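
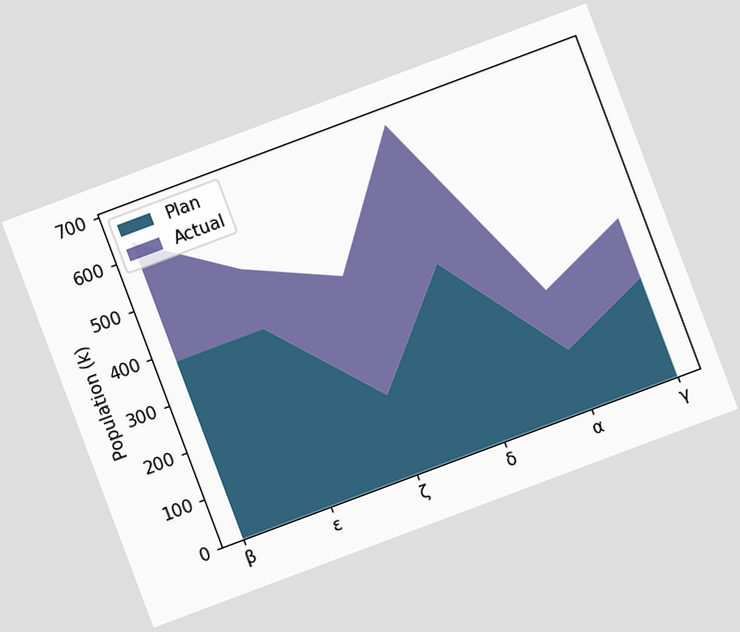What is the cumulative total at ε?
504k

The chart is tilted about 21° counter-clockwise. The stacked total at ε reaches 504k.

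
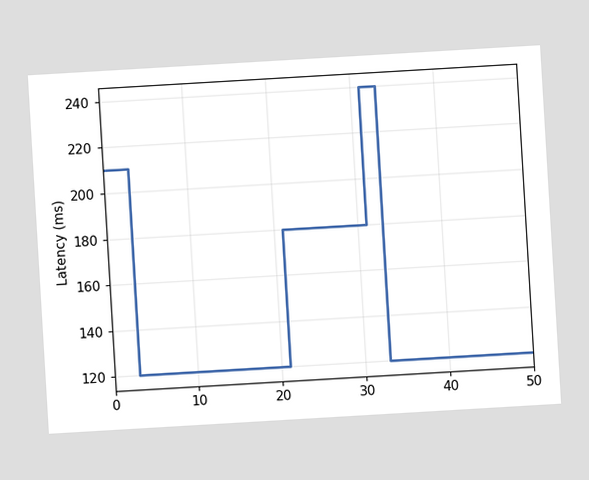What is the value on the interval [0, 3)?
210ms

The chart is tilted about 3° counter-clockwise. On [0, 3) the step sits at 210ms.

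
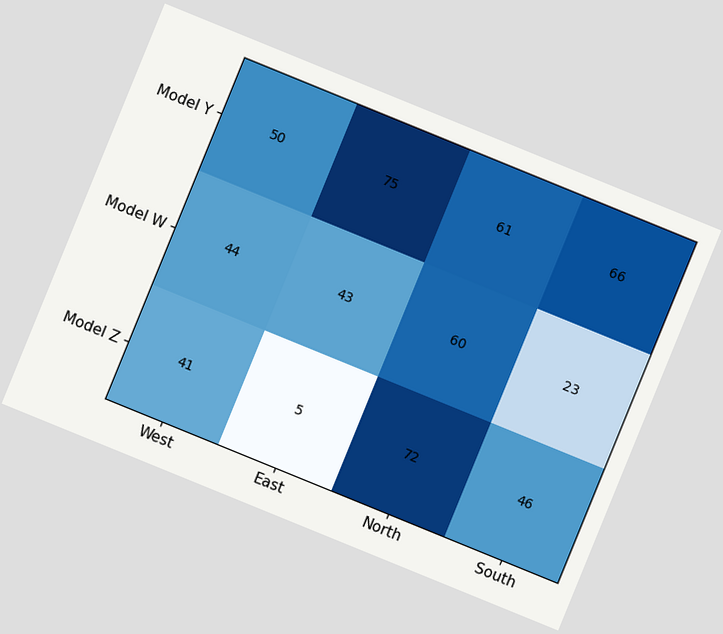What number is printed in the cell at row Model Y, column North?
The chart is tilted about 22° clockwise. The (Model Y, North) cell reads 61.

61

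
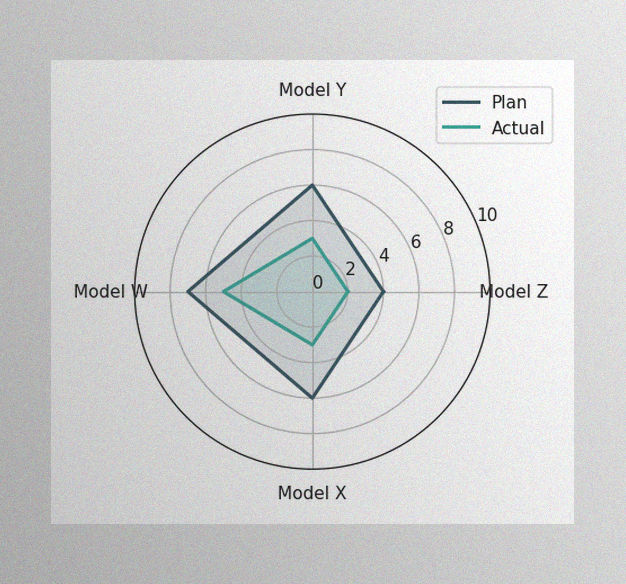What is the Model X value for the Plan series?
6

The image has some photo noise and uneven lighting. On the Model X axis, Plan reaches 6.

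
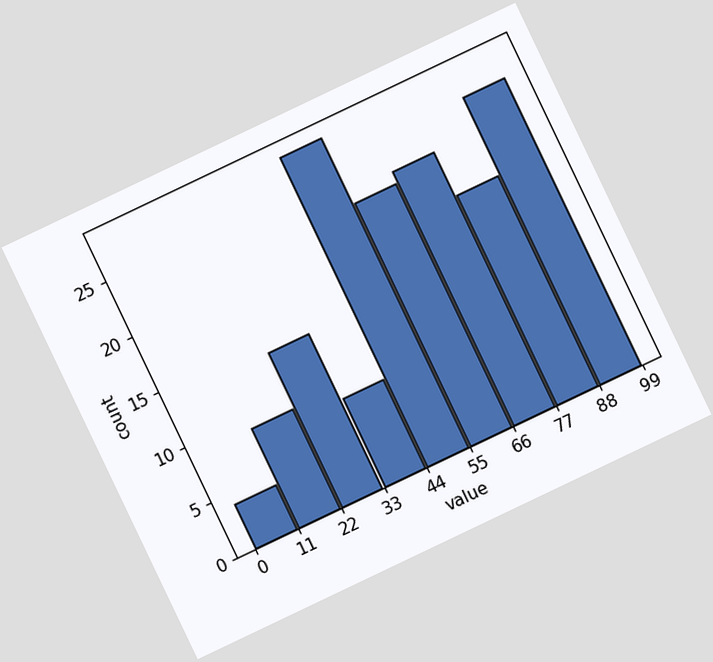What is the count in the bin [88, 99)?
The chart is tilted about 25° counter-clockwise. The [88, 99) bin has height 26.

26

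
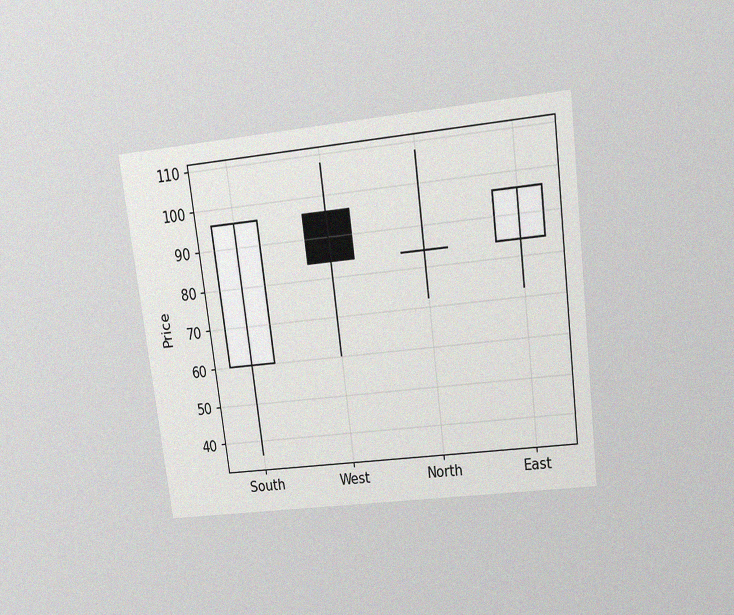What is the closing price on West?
The chart is tilted about 7° counter-clockwise and viewed slightly from above, with some photo noise. The West candle closes at 84.

84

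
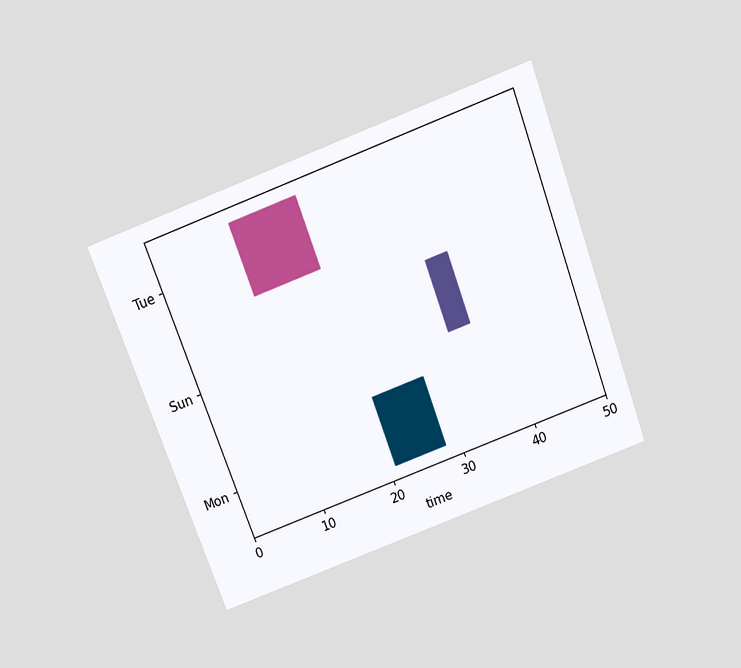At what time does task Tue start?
The chart is tilted about 20° counter-clockwise and viewed slightly from above. The Tue bar begins at t=11.

11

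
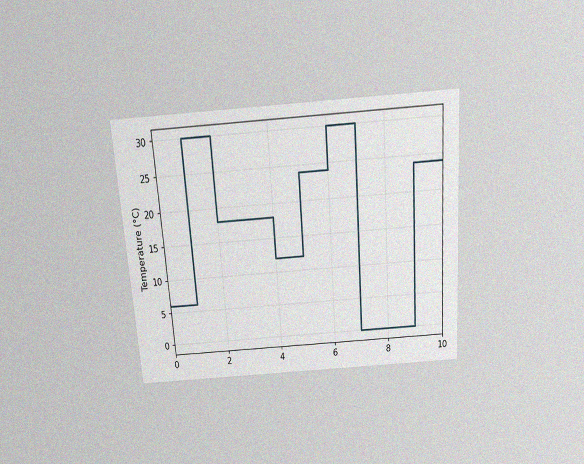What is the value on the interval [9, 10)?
24°C

The chart is tilted about 4° counter-clockwise and viewed slightly from above, with some photo noise. On [9, 10) the step sits at 24°C.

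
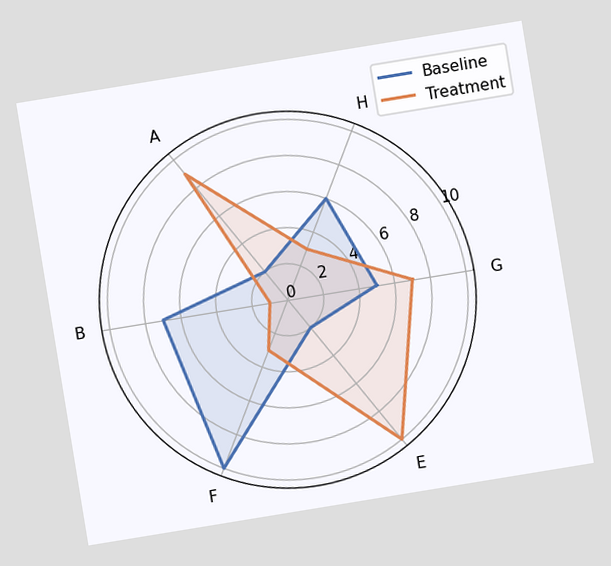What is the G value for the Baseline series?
5

The chart is tilted about 9° counter-clockwise. On the G axis, Baseline reaches 5.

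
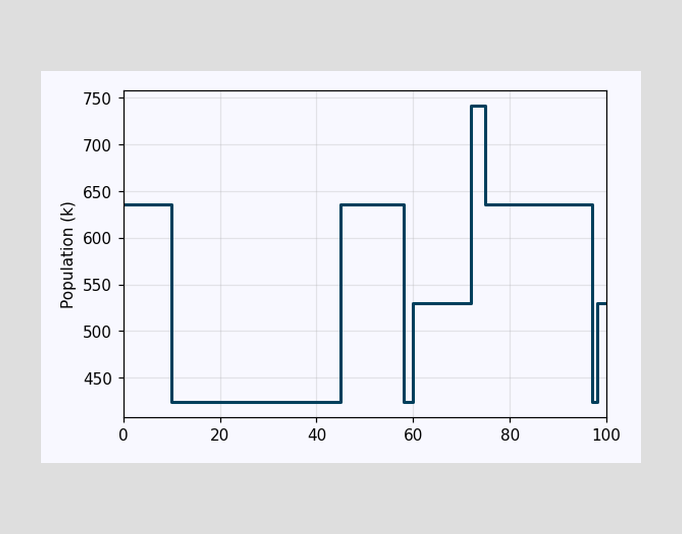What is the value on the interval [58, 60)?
On [58, 60) the step sits at 424k.

424k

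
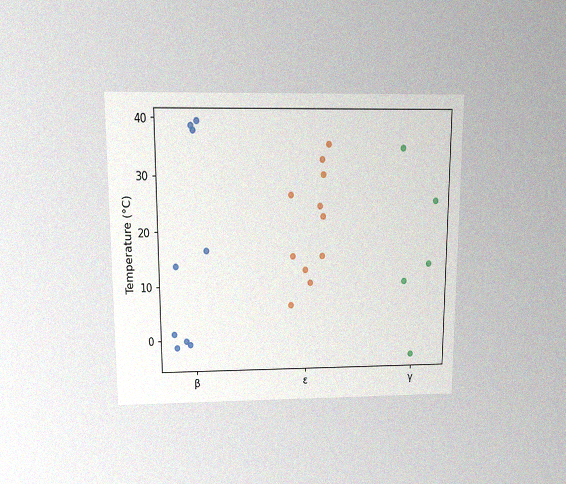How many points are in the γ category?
The chart is viewed slightly from above, with some photo noise. Counting the markers in the γ column gives 5.

5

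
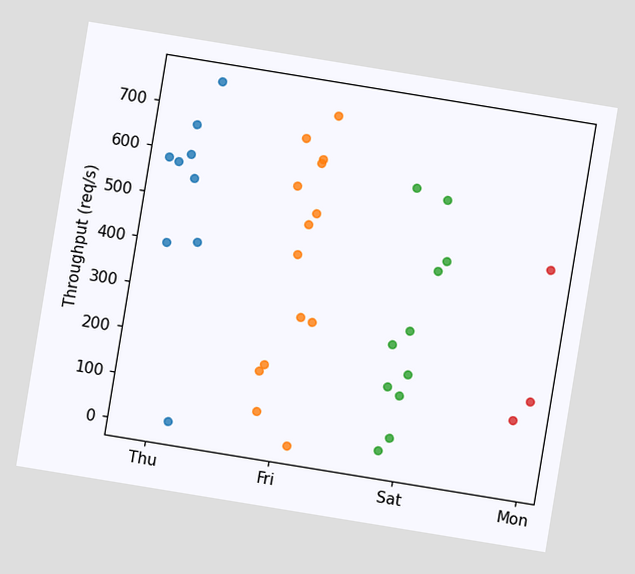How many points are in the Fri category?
14

The chart is tilted about 9° clockwise. Counting the markers in the Fri column gives 14.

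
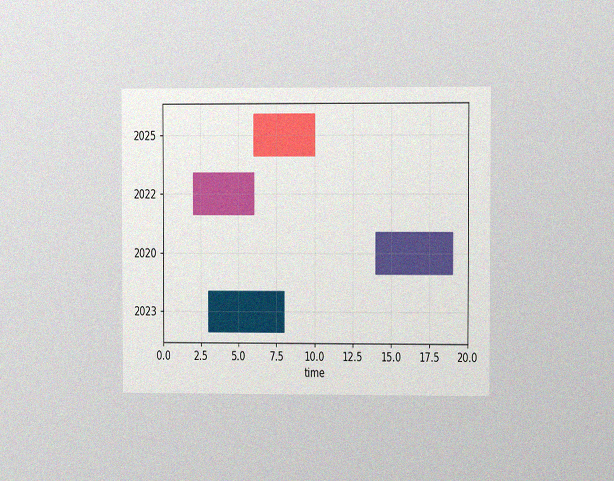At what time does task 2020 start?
14

The chart is viewed at a slight angle, with some photo noise. The 2020 bar begins at t=14.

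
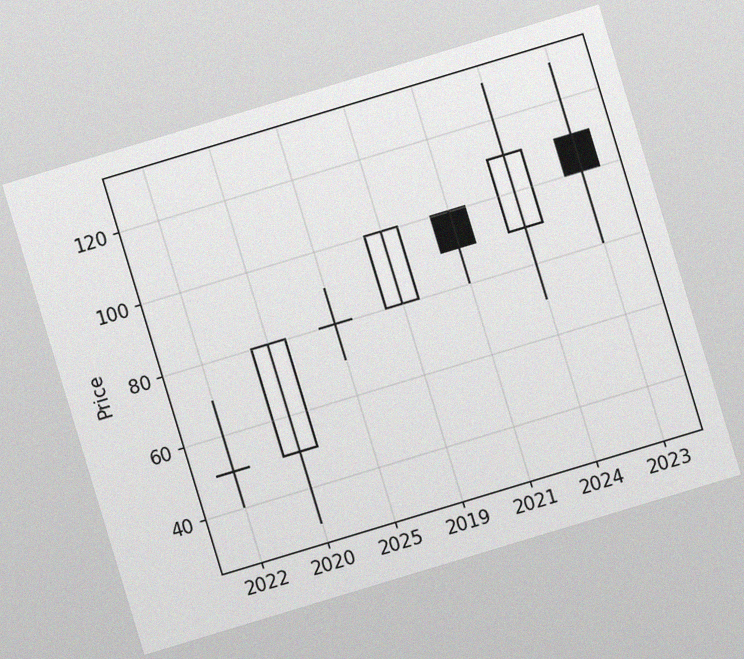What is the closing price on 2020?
The chart is tilted about 17° counter-clockwise, with some photo noise. The 2020 candle closes at 80.

80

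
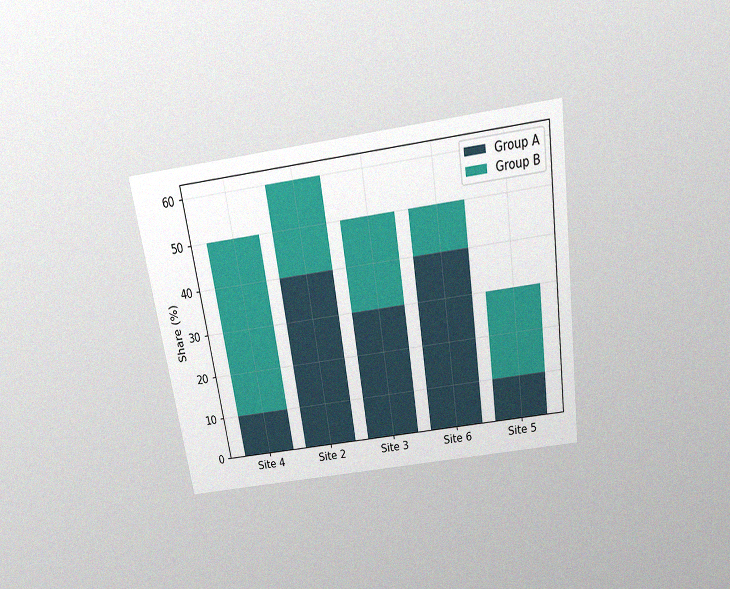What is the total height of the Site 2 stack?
The chart is tilted about 9° counter-clockwise and viewed slightly from above, with some photo noise. The Site 2 stack's top reaches 60% on the y-axis.

60%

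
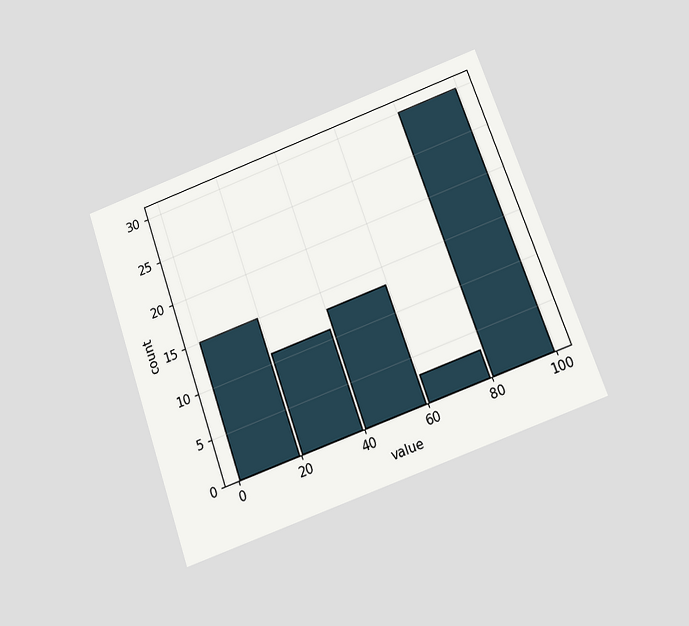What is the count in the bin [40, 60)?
13

The chart is tilted about 19° counter-clockwise and viewed slightly from below. The [40, 60) bin has height 13.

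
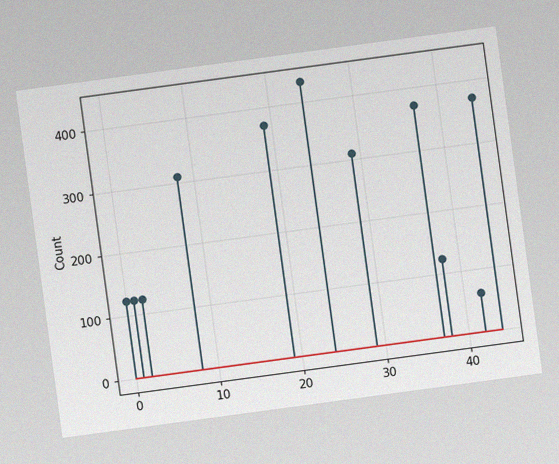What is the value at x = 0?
The chart is tilted about 8° counter-clockwise, with some photo noise. The stem at x=0 reaches 124.

124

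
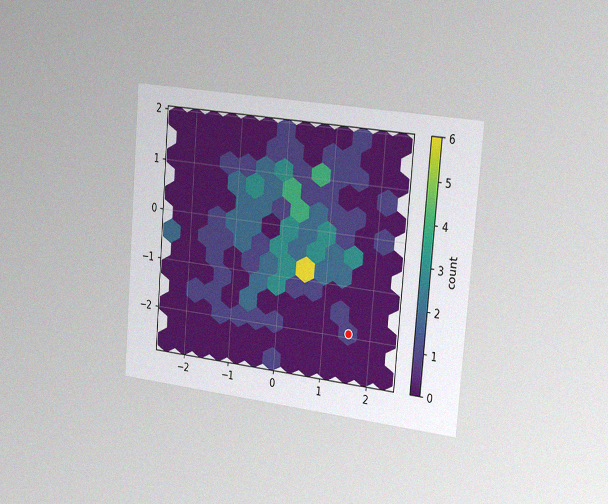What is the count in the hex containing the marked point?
The chart is tilted about 5° clockwise and viewed slightly from the right, with some photo noise. The marked hex reads 1 on the colorbar.

1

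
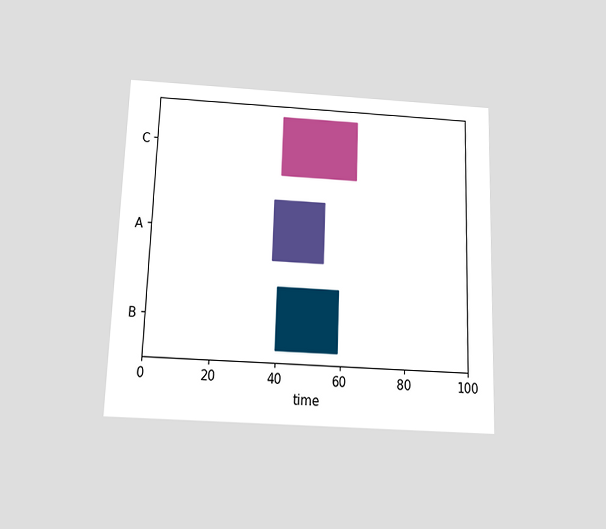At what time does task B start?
40

The chart is viewed slightly from below. The B bar begins at t=40.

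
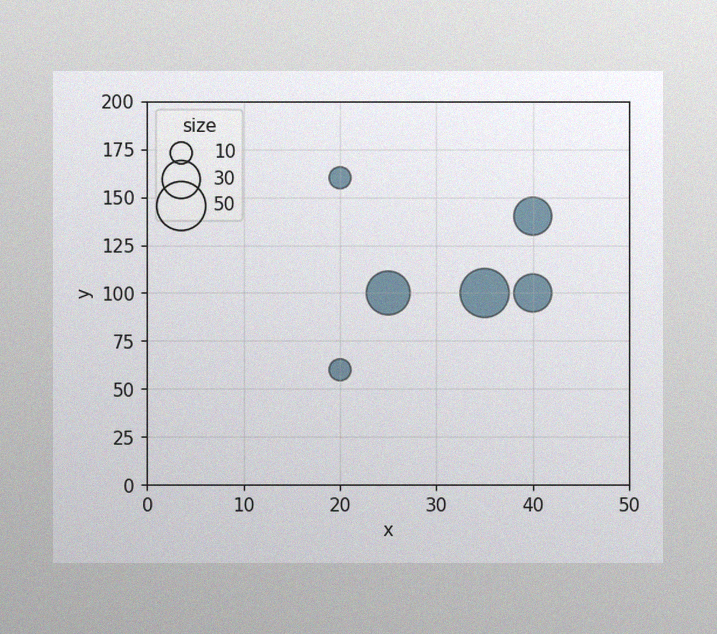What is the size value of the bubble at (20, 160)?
The image has some photo noise and uneven lighting. Matching the bubble at (20, 160) against the size legend gives 10.

10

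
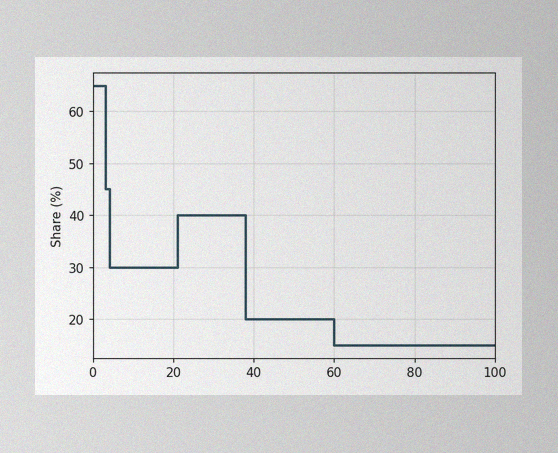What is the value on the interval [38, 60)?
20%

The image has some photo noise and uneven lighting. On [38, 60) the step sits at 20%.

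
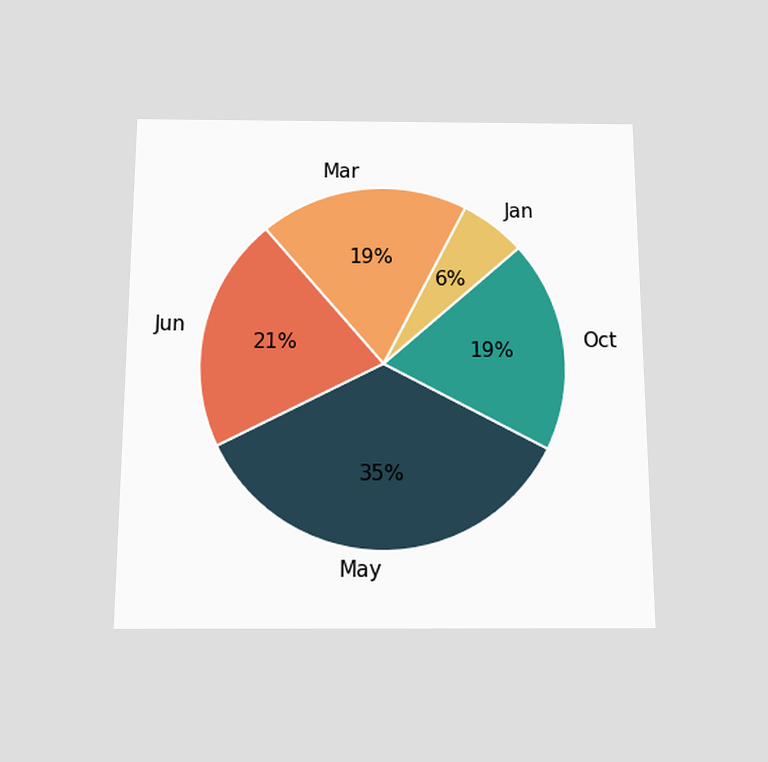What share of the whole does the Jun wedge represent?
The chart is viewed slightly from below. The Jun slice takes up 21% of the pie.

21%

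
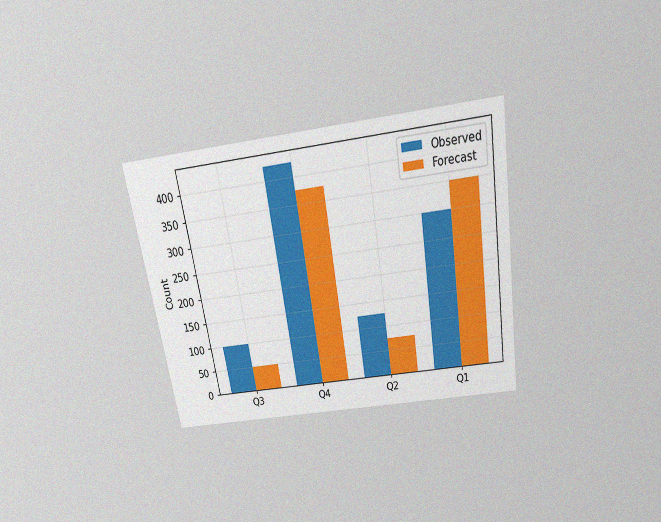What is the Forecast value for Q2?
The chart is tilted about 9° counter-clockwise and viewed slightly from above, with some photo noise. The Forecast bar at Q2 reaches 75 on the y-axis.

75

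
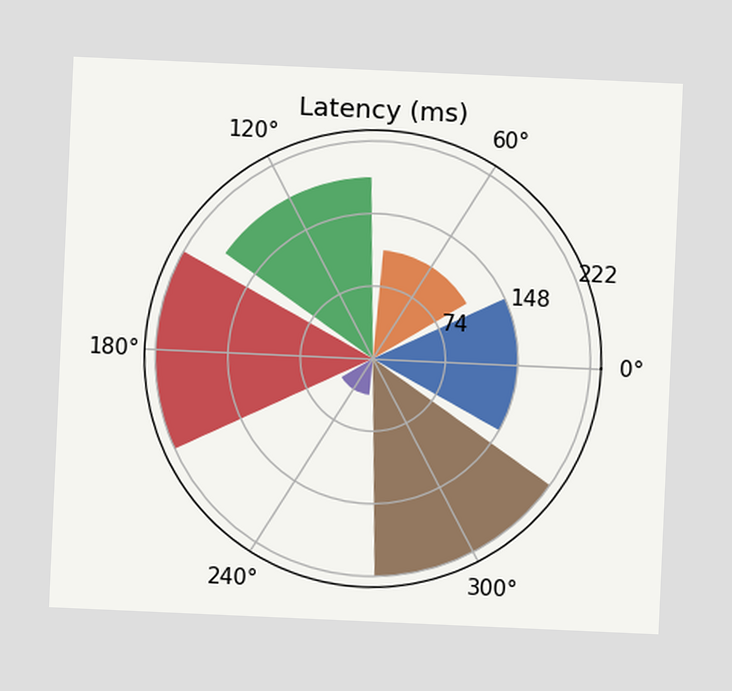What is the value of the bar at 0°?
148ms

The chart is tilted about 3° clockwise. The bar at 0° reaches 148ms on the radial axis.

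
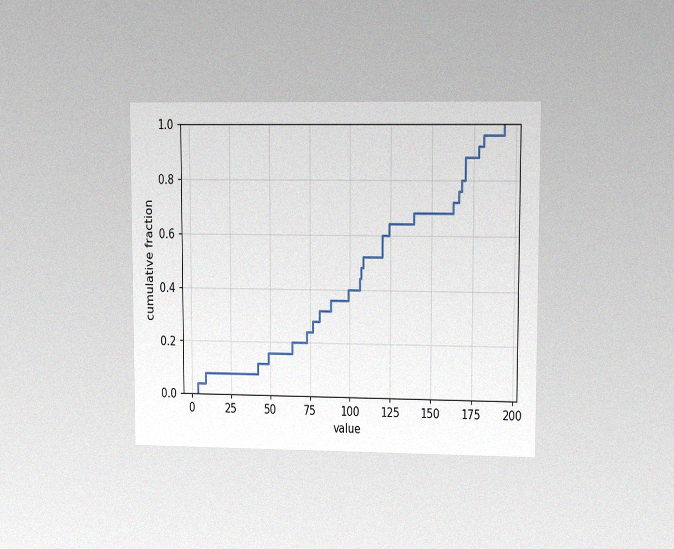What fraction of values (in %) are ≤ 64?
20%

The chart is viewed at a slight angle, with some photo noise. At x=64 the ECDF step is at 20%.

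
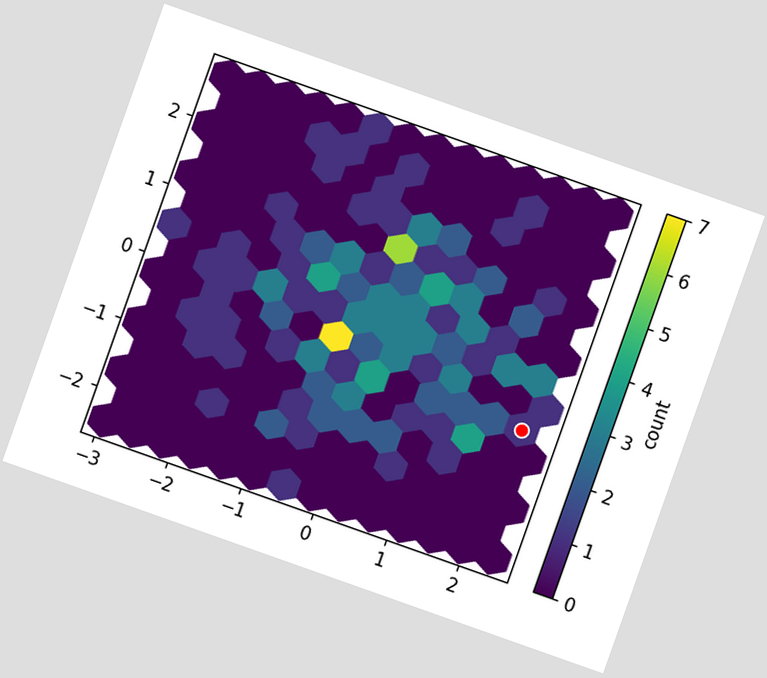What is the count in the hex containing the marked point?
The chart is tilted about 19° clockwise. The marked hex reads 1 on the colorbar.

1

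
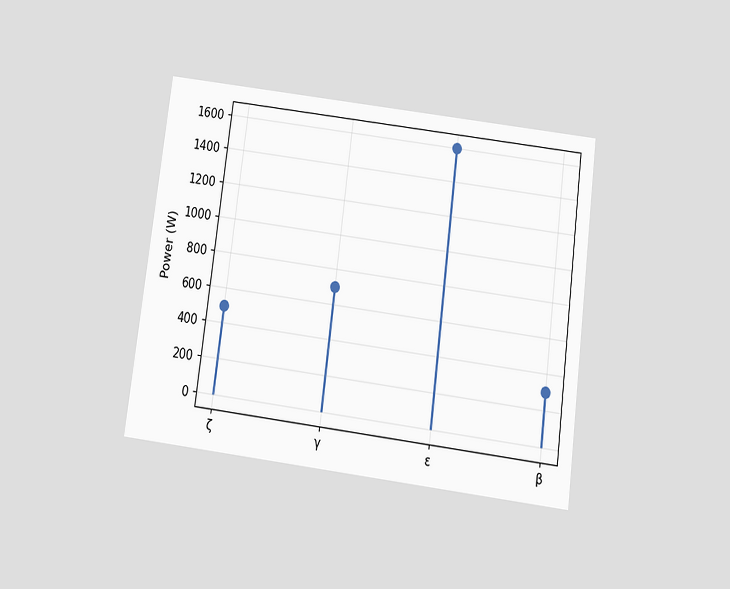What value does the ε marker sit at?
1600W

The chart is tilted about 7° clockwise and viewed slightly from below. The ε marker sits at 1600W.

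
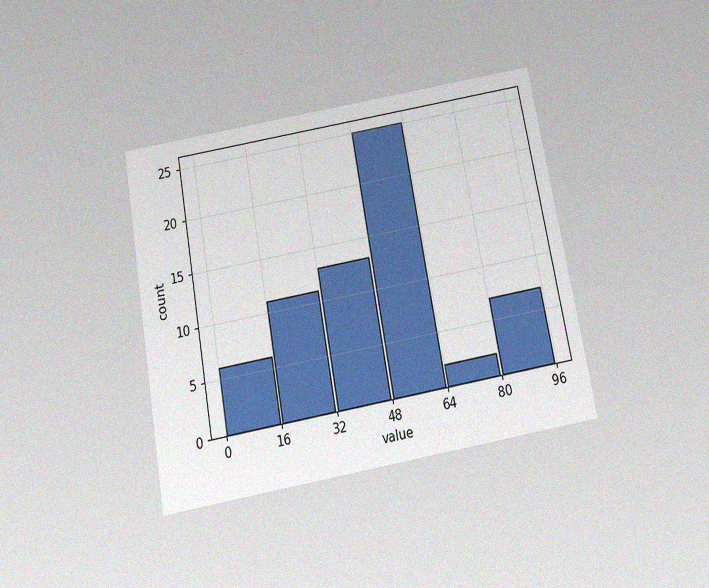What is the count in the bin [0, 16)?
6

The chart is tilted about 10° counter-clockwise and viewed slightly from below, with some photo noise. The [0, 16) bin has height 6.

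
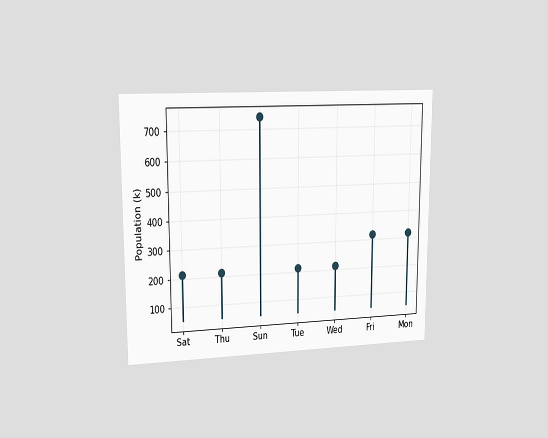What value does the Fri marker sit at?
318k

The chart is viewed slightly from the left. The Fri marker sits at 318k.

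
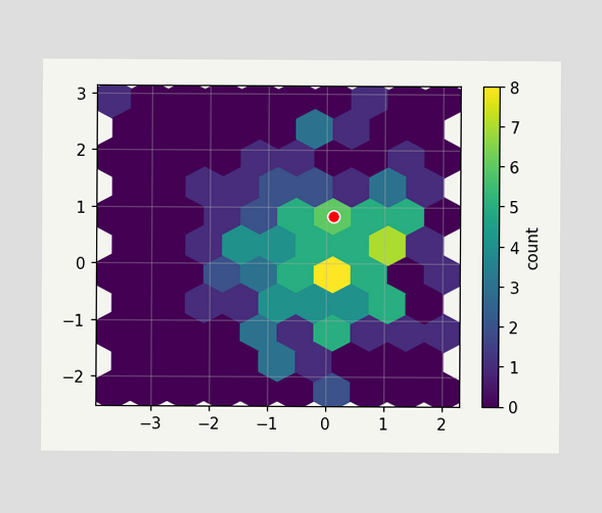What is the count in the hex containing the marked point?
6

The marked hex reads 6 on the colorbar.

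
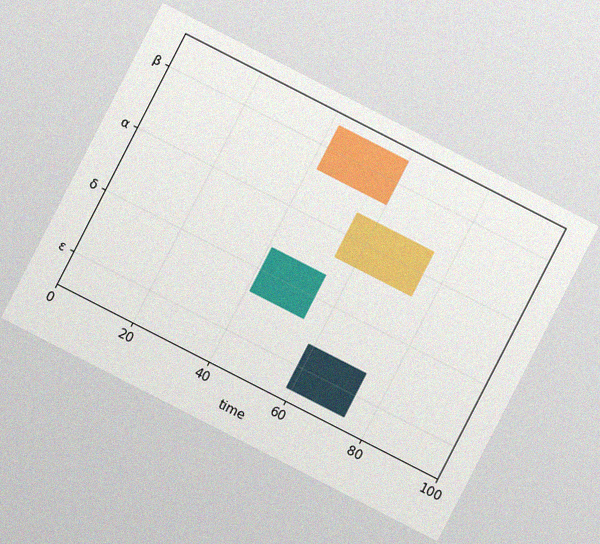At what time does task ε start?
59

The chart is tilted about 27° clockwise, with some photo noise. The ε bar begins at t=59.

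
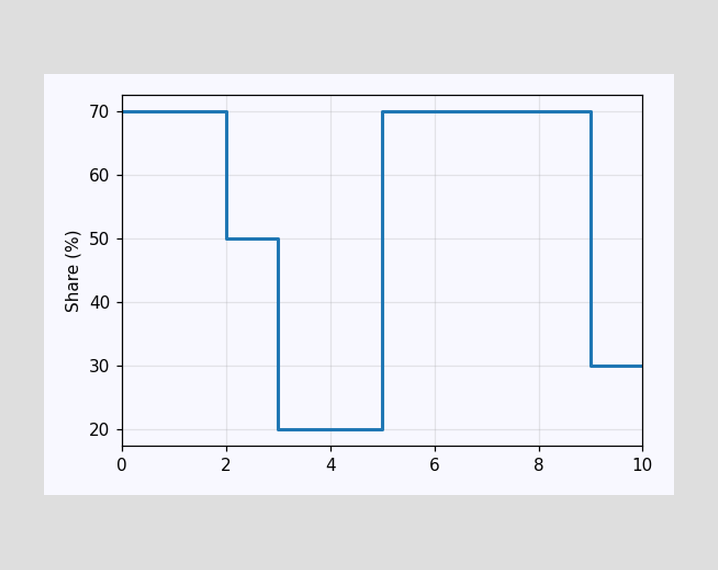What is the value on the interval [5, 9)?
70%

On [5, 9) the step sits at 70%.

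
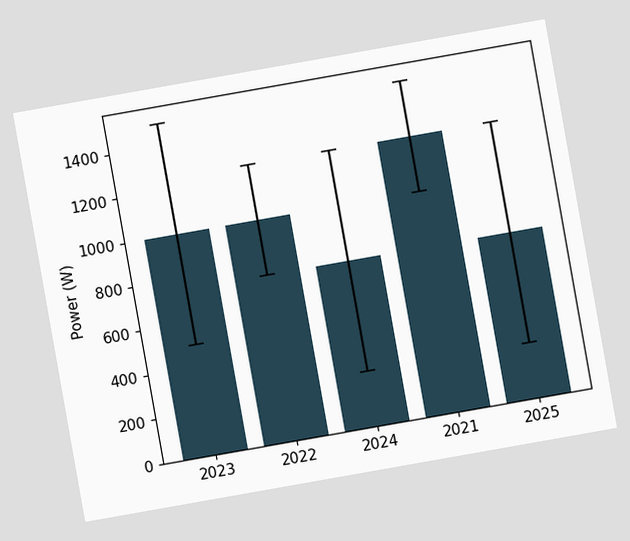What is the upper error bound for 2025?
The chart is tilted about 10° counter-clockwise. The 2025 bar's upper whisker reaches 1250W.

1250W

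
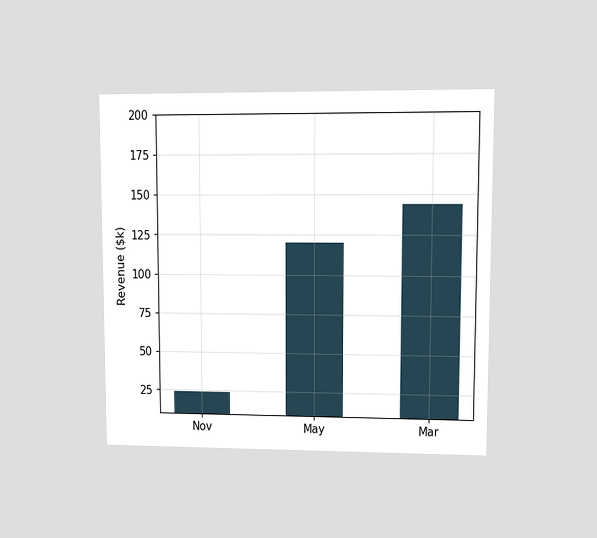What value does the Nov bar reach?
$24k

The chart is viewed at a slight angle. Reading along the chart's y-axis, the Nov bar reaches $24k.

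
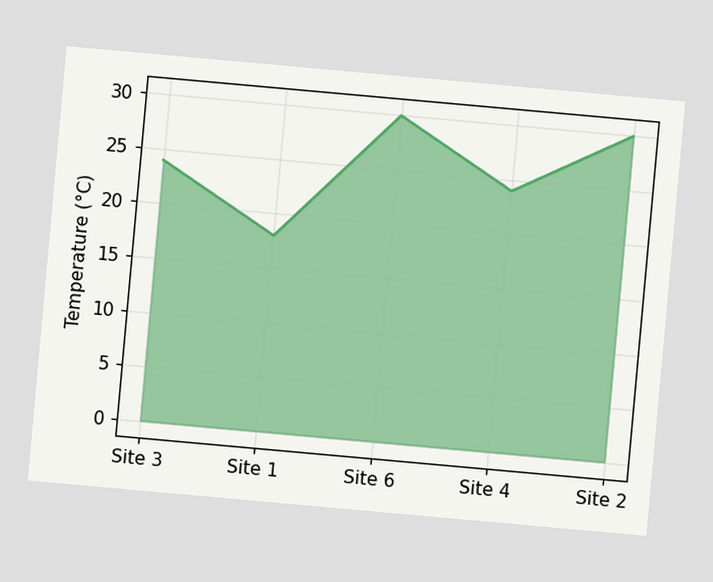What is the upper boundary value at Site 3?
24°C

The chart is tilted about 5° clockwise. At Site 3 the upper boundary is at 24°C.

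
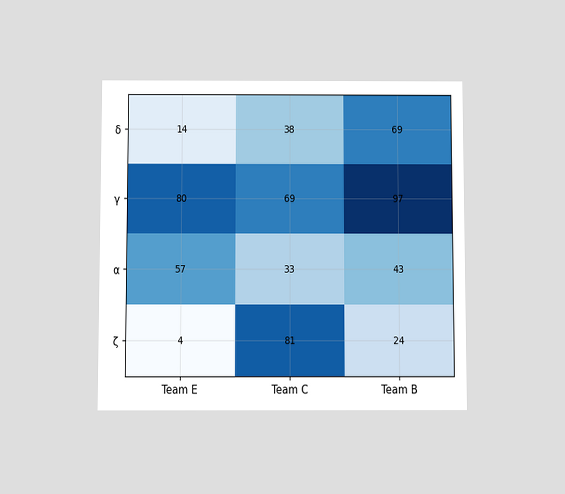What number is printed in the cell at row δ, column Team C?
38

The chart is viewed slightly from below. The (δ, Team C) cell reads 38.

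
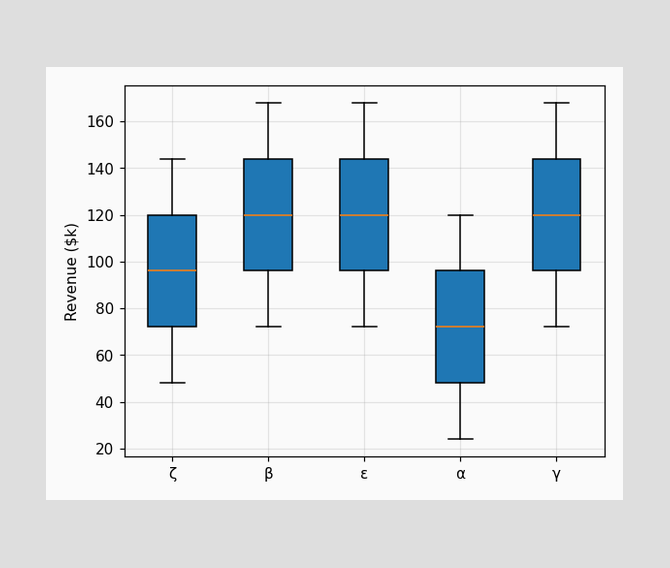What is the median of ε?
The median line in the ε box sits at $120k.

$120k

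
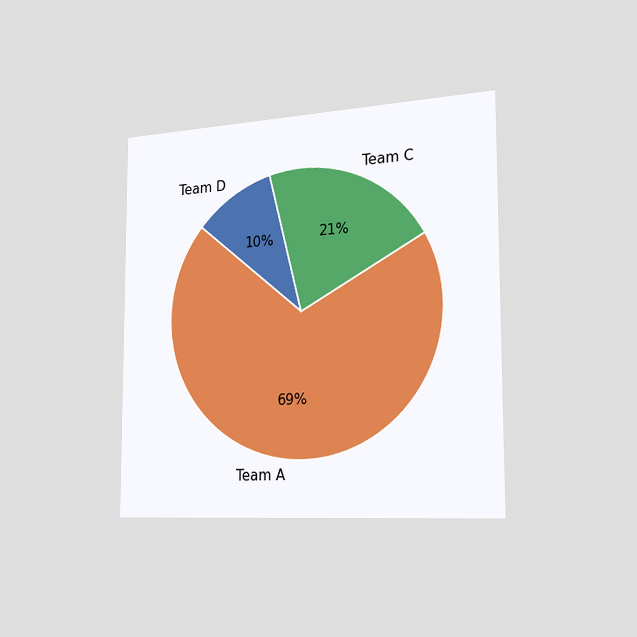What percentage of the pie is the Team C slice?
The chart is viewed slightly from the right. The Team C slice takes up 21% of the pie.

21%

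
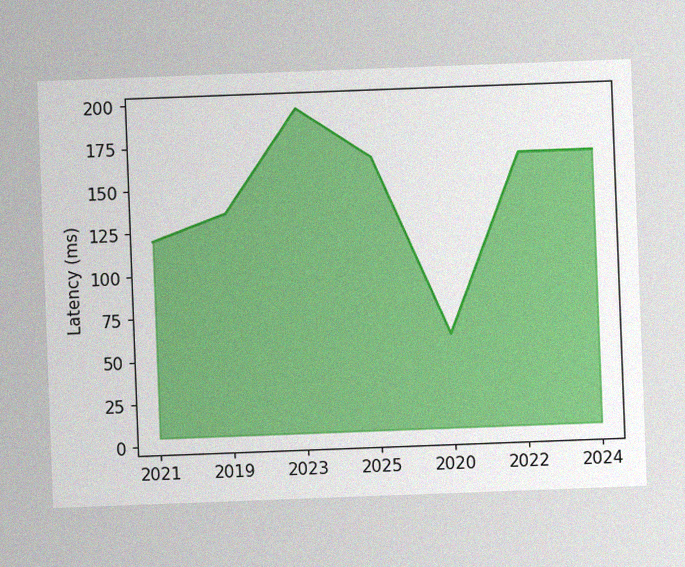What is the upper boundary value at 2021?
120ms

The chart is tilted about 2° counter-clockwise, with some photo noise. At 2021 the upper boundary is at 120ms.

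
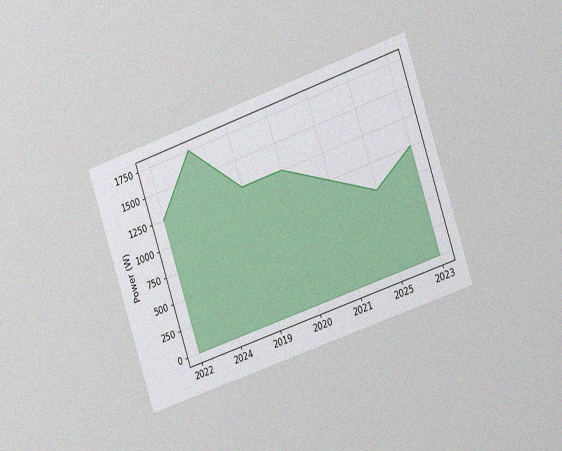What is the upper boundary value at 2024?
1750W

The chart is tilted about 19° counter-clockwise and viewed slightly from the right, with some photo noise. At 2024 the upper boundary is at 1750W.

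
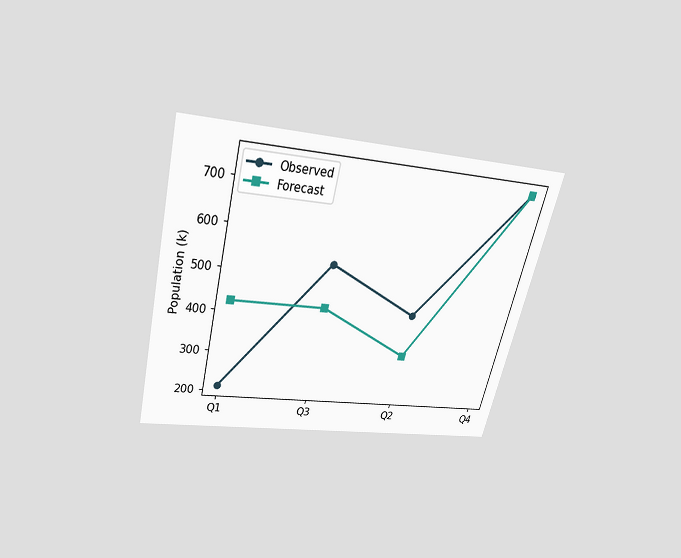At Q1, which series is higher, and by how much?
Forecast, by 212k

The chart is tilted about 14° clockwise and viewed slightly from above. At Q1, Forecast sits above the other line by 212k.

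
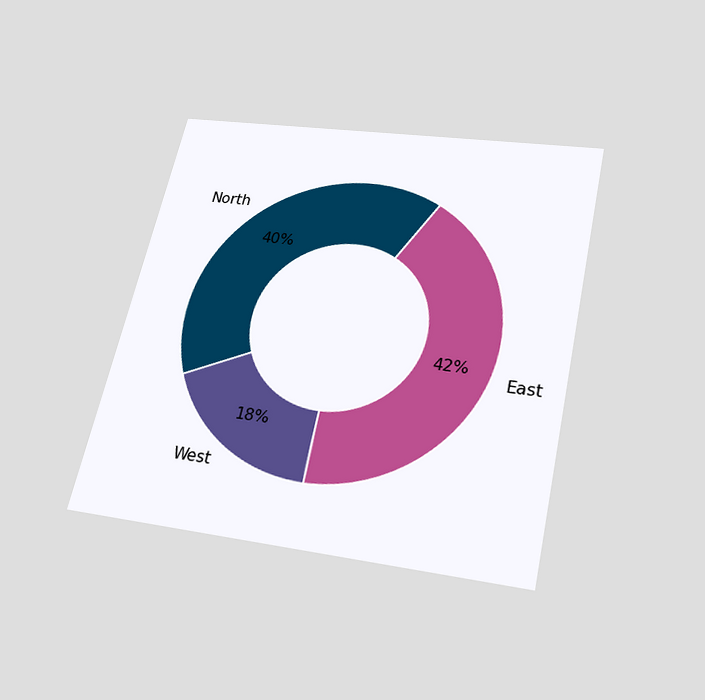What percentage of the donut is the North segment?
The chart is tilted about 13° clockwise and viewed slightly from below. The North segment takes up 40% of the ring.

40%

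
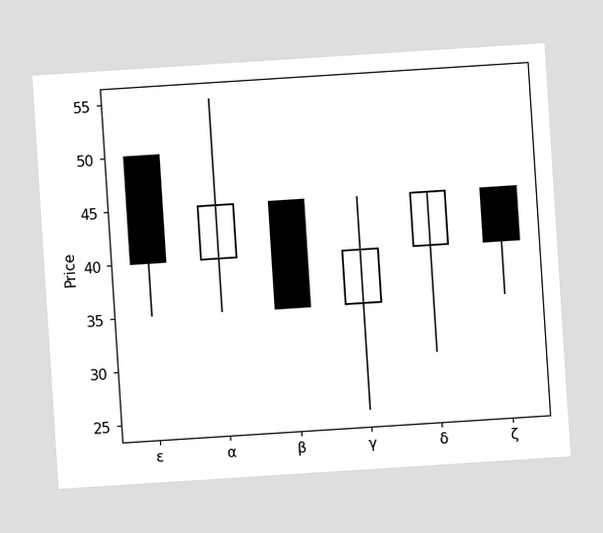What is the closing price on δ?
45

The chart is tilted about 4° counter-clockwise. The δ candle closes at 45.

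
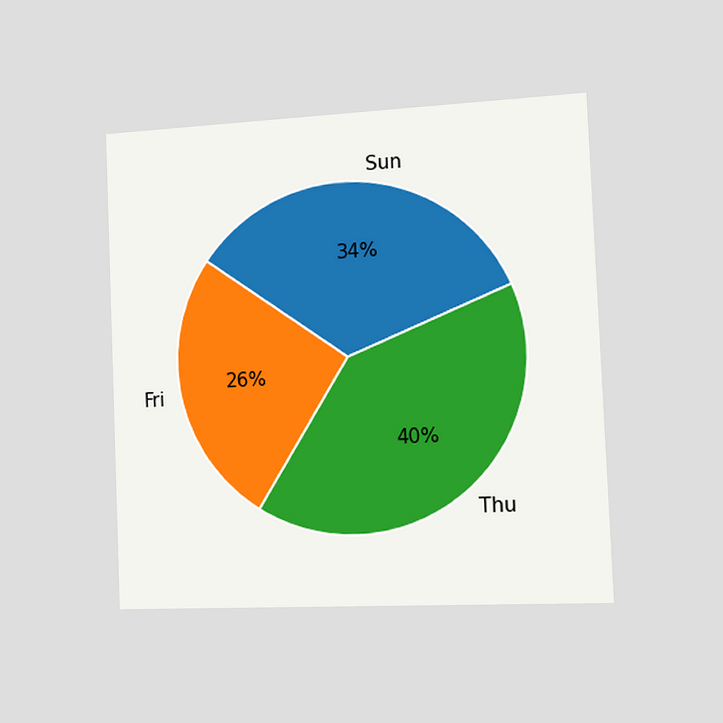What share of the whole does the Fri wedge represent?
The chart is tilted about 2° counter-clockwise and viewed slightly from the right. The Fri slice takes up 26% of the pie.

26%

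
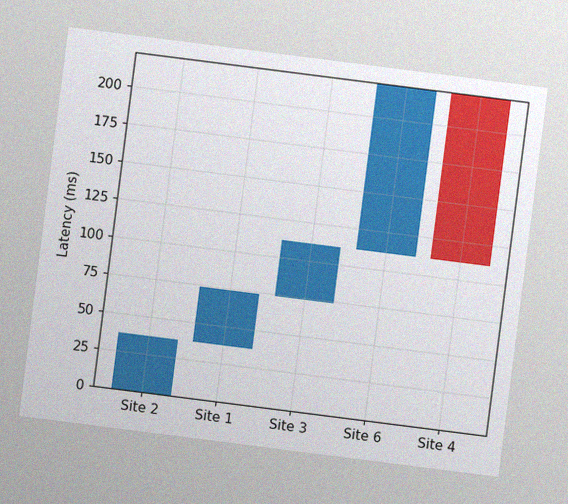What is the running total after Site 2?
37ms

The chart is tilted about 7° clockwise, with some photo noise. After Site 2 the running total reaches 37ms.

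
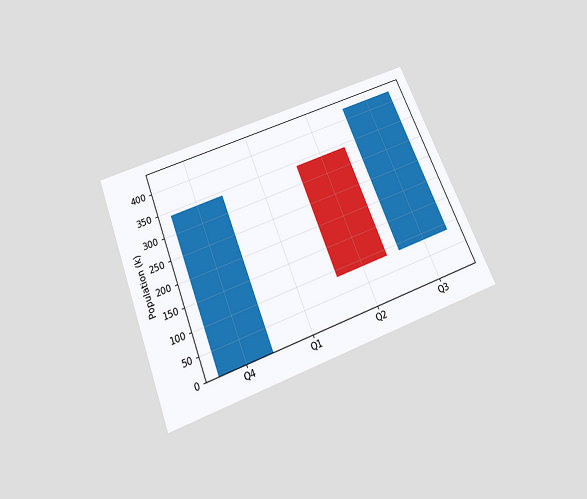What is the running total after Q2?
85k

The chart is tilted about 21° counter-clockwise and viewed slightly from below. After Q2 the running total reaches 85k.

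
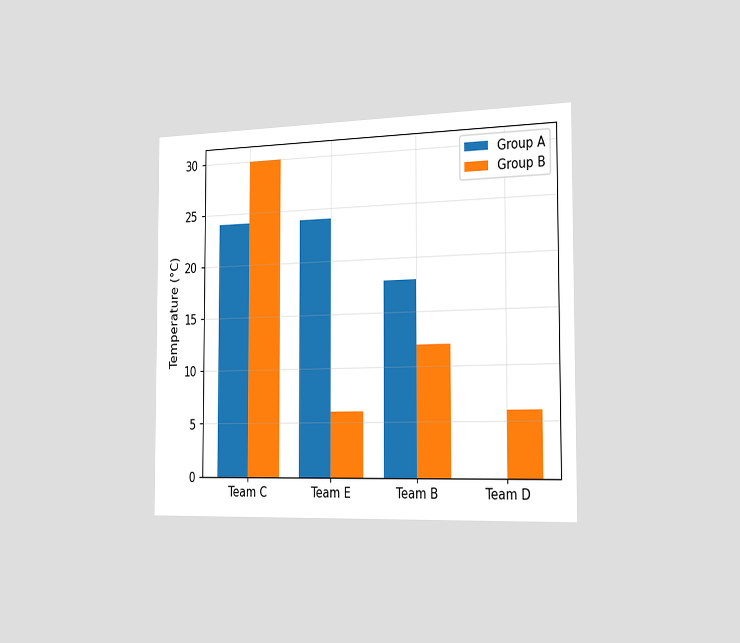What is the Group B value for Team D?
The chart is viewed slightly from the right. The Group B bar at Team D reaches 6°C on the y-axis.

6°C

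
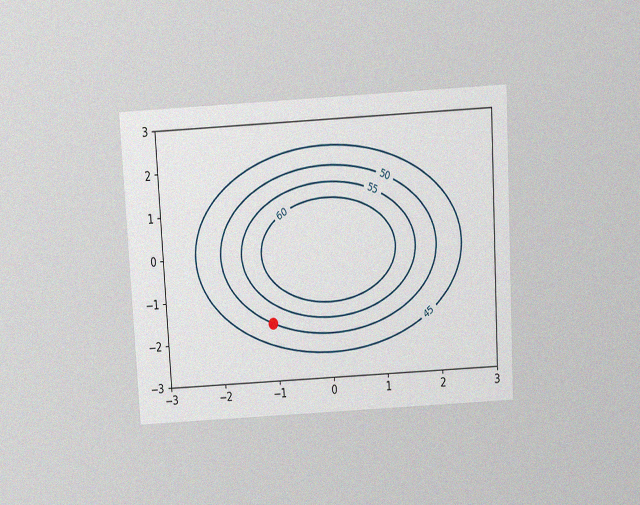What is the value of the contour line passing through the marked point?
50

The chart is tilted about 3° counter-clockwise and viewed slightly from above, with some photo noise. The marked point sits on the contour labelled 50.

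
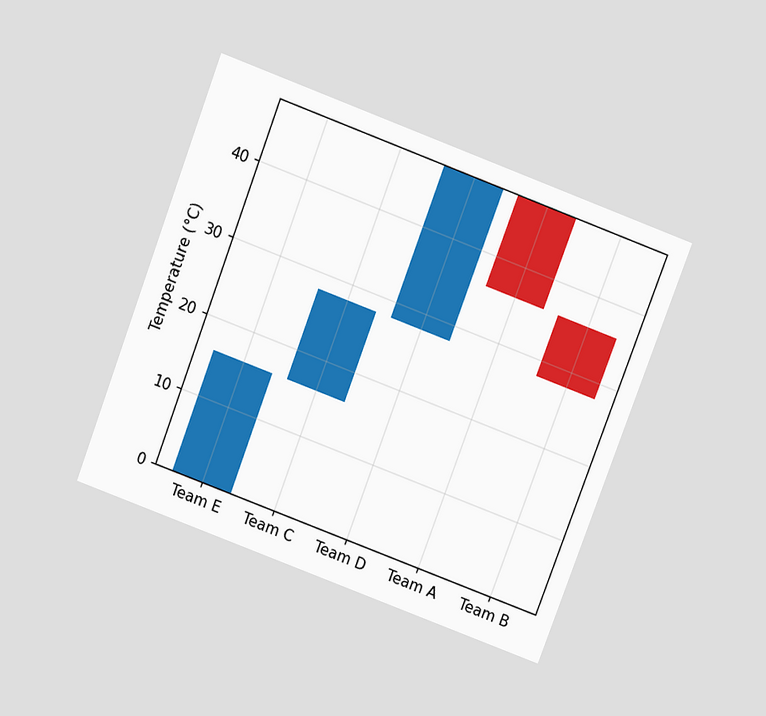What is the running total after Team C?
28°C

The chart is tilted about 21° clockwise and viewed slightly from above. After Team C the running total reaches 28°C.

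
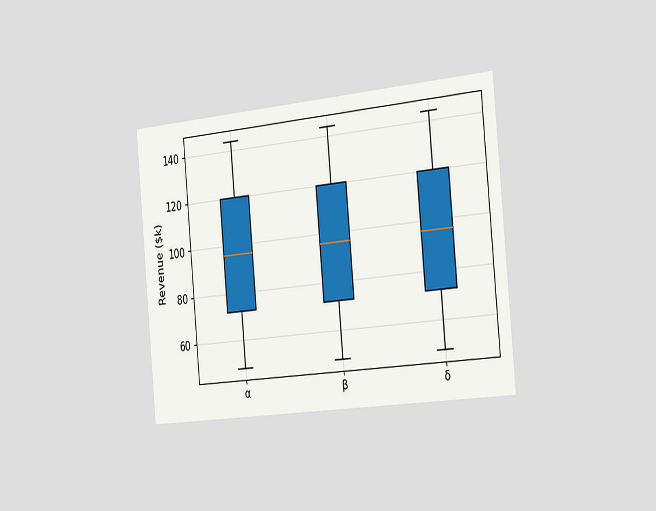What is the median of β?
$96k

The chart is tilted about 5° counter-clockwise and viewed slightly from the right. The median line in the β box sits at $96k.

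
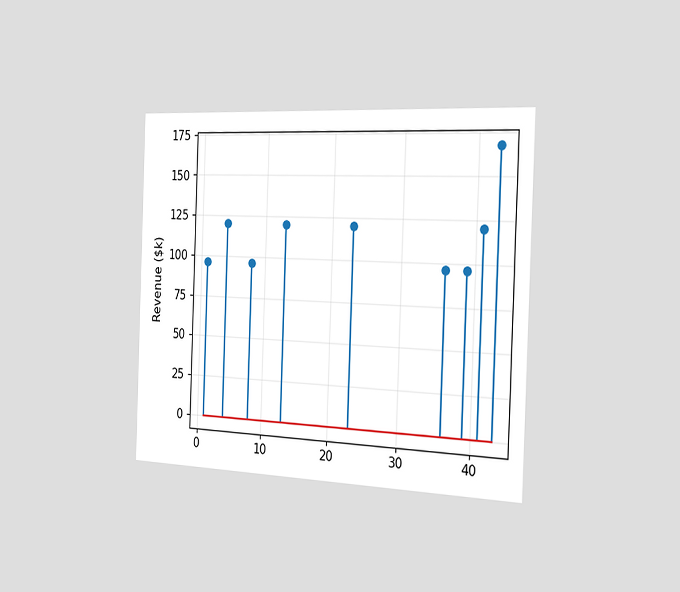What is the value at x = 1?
$96k

The chart is tilted about 2° clockwise and viewed slightly from the right. The stem at x=1 reaches $96k.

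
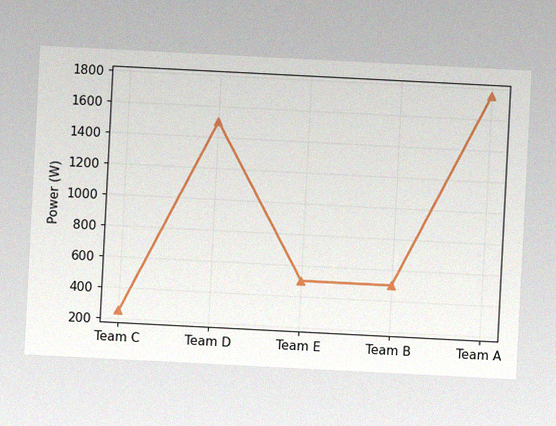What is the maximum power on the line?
1750W

The chart is tilted about 3° clockwise, with some photo noise. The highest point is at Team A, and reading across to the y-axis gives 1750W.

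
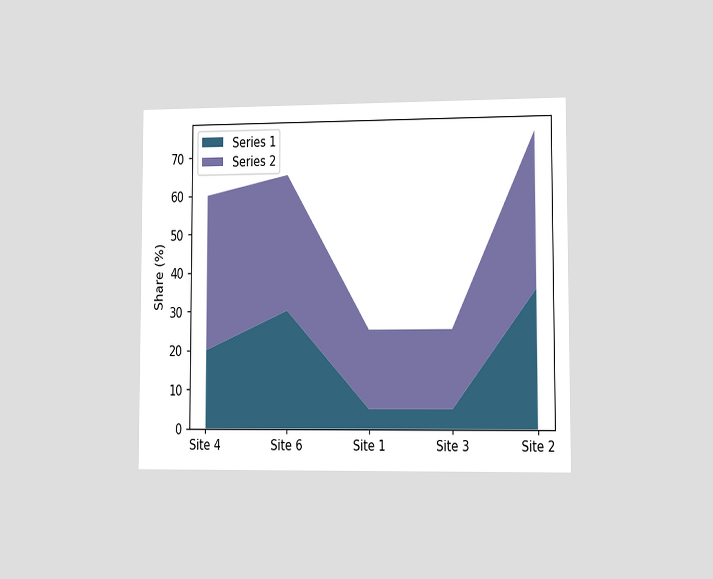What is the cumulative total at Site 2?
The chart is viewed slightly from the right. The stacked total at Site 2 reaches 75%.

75%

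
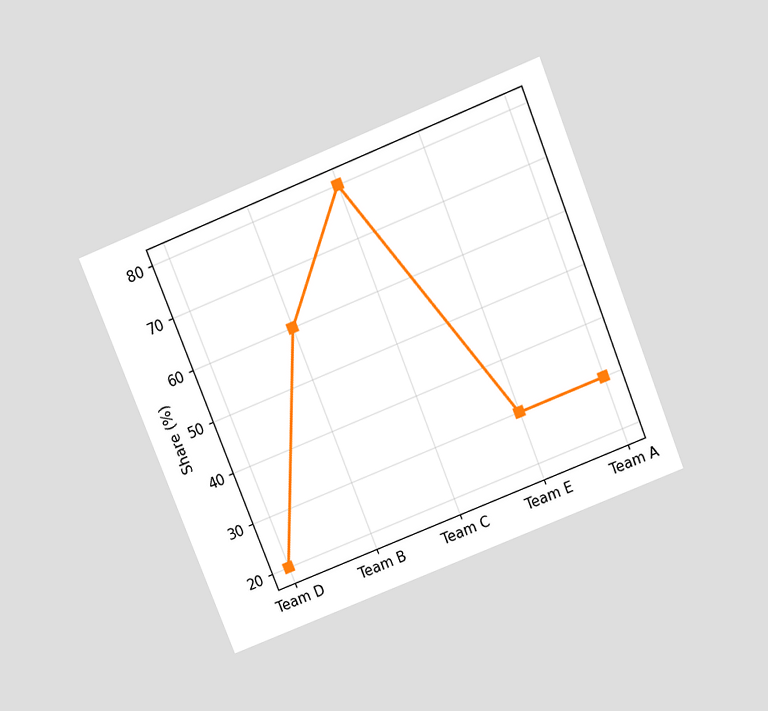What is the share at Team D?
The chart is tilted about 22° counter-clockwise and viewed slightly from above. At Team D, the line is at 20%.

20%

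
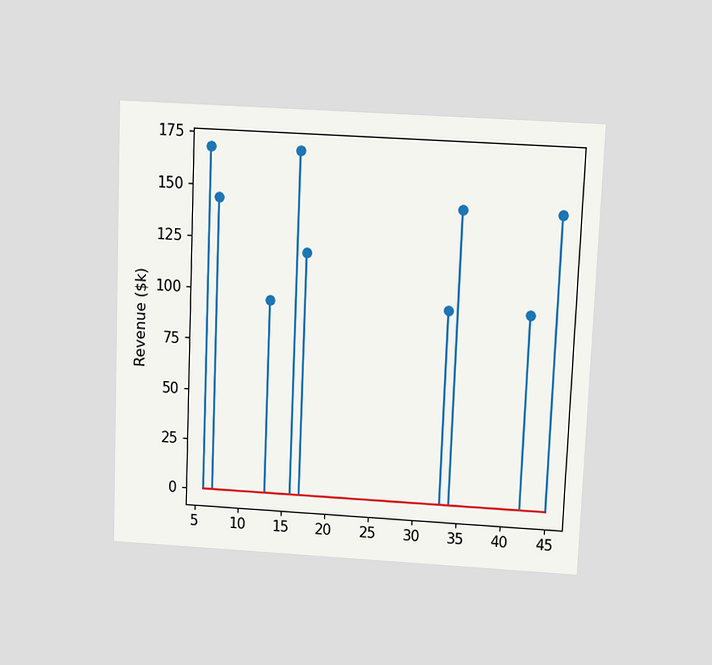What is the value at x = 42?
The chart is tilted about 2° clockwise and viewed slightly from above. The stem at x=42 reaches $96k.

$96k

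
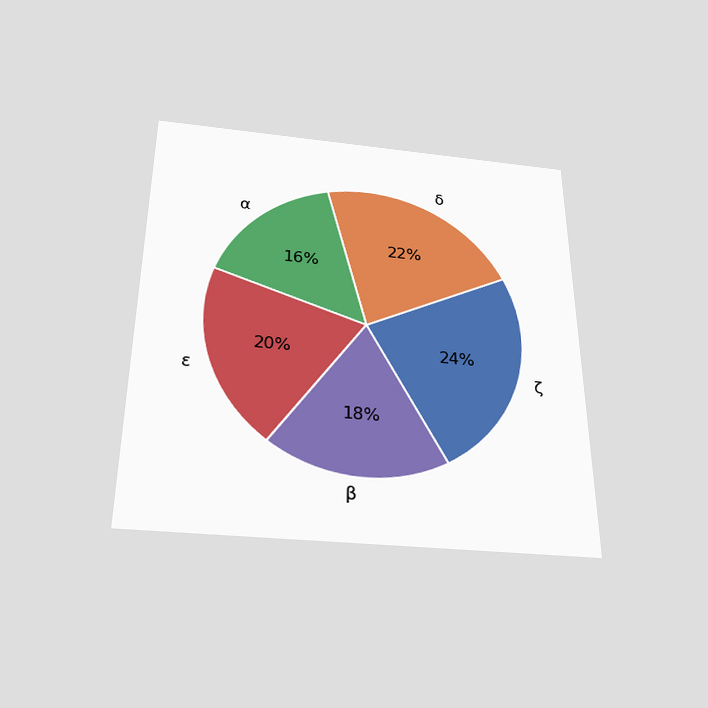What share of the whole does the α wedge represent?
16%

The chart is viewed slightly from below. The α slice takes up 16% of the pie.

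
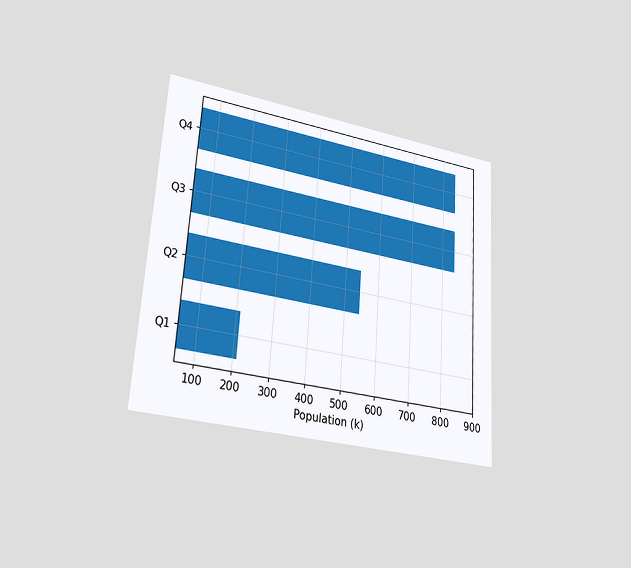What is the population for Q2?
546k

The chart is tilted about 4° clockwise and viewed at a slight angle. Reading along the chart's x-axis, the Q2 bar reaches 546k.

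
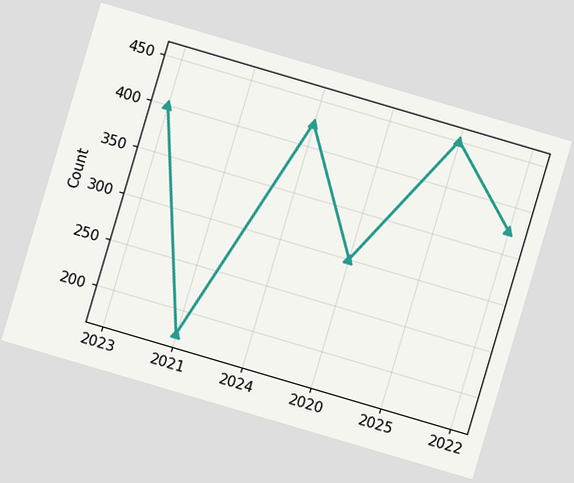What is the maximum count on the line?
The chart is tilted about 16° clockwise. The highest point is at 2025, and reading across to the y-axis gives 450.

450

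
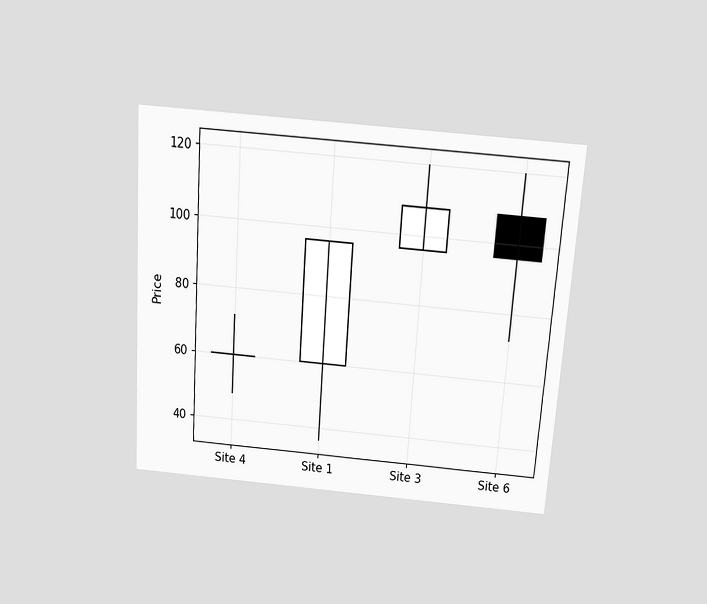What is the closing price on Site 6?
The chart is tilted about 4° clockwise and viewed slightly from above. The Site 6 candle closes at 96.

96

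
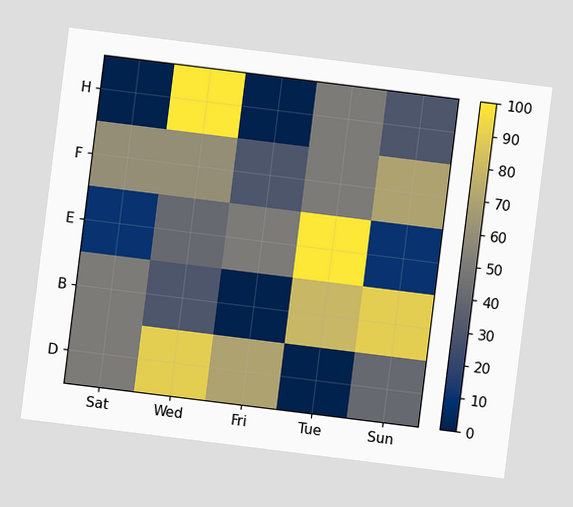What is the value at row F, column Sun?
The chart is tilted about 7° clockwise. Matching cell (F, Sun) against the colorbar gives 70.

70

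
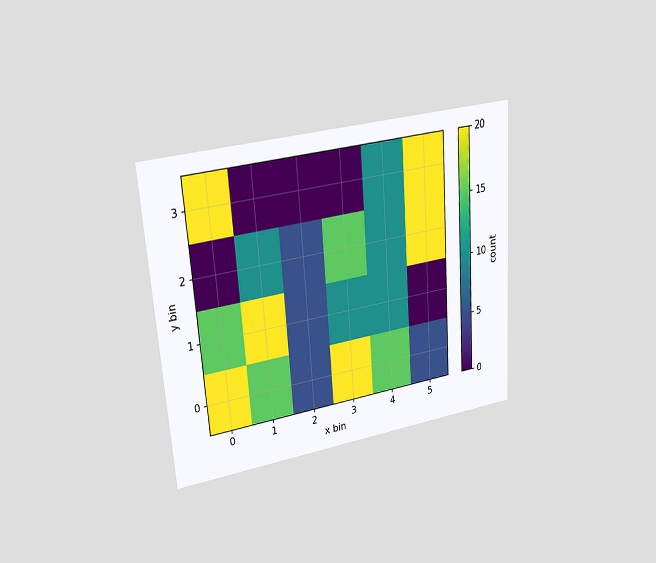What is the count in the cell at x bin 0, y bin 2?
0

The chart is tilted about 4° counter-clockwise and viewed at a slight angle. Matching the cell (0, 2) against the colorbar gives 0.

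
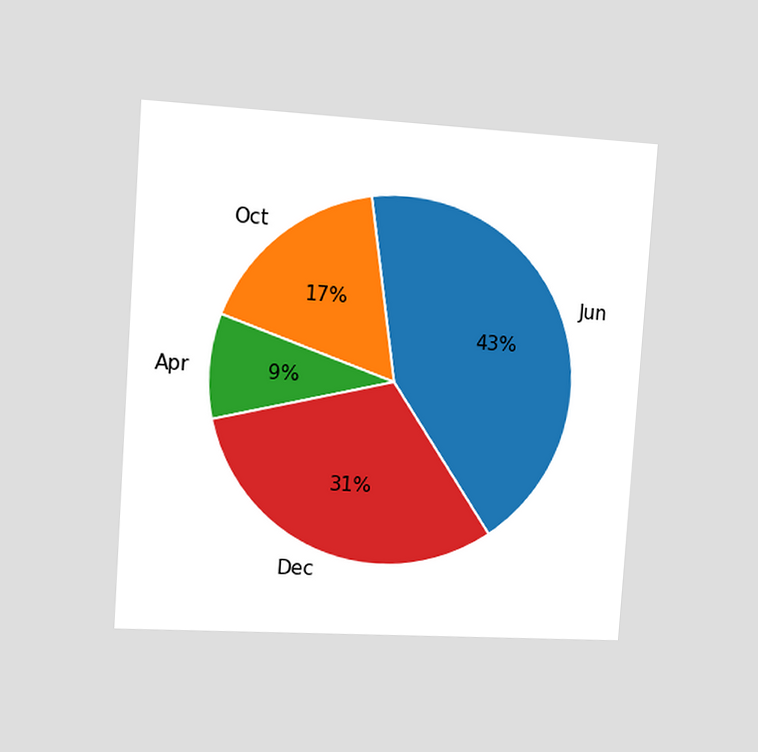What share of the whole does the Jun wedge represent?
The chart is tilted about 4° clockwise and viewed slightly from the left. The Jun slice takes up 43% of the pie.

43%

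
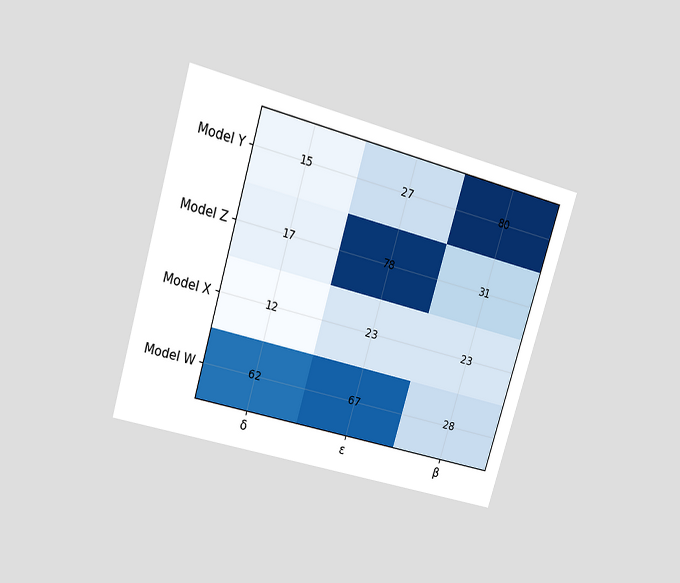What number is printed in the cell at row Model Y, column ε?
27

The chart is tilted about 17° clockwise and viewed at a slight angle. The (Model Y, ε) cell reads 27.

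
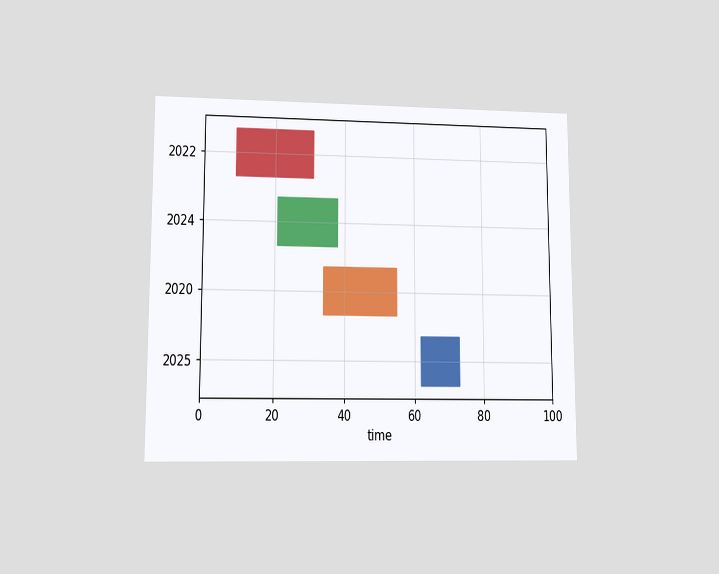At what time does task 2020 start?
34

The chart is viewed at a slight angle. The 2020 bar begins at t=34.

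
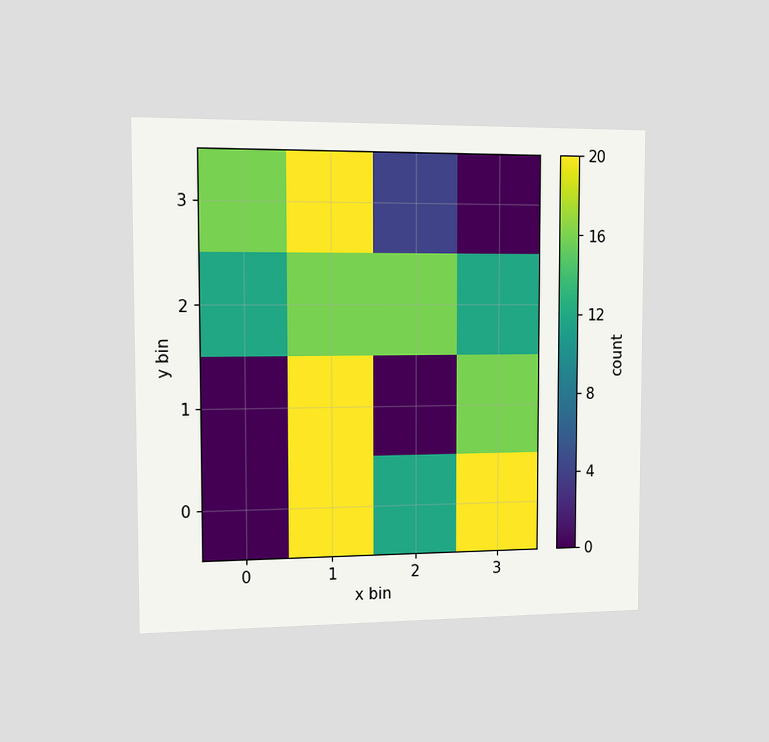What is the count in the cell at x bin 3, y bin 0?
20

The chart is viewed slightly from the left. Matching the cell (3, 0) against the colorbar gives 20.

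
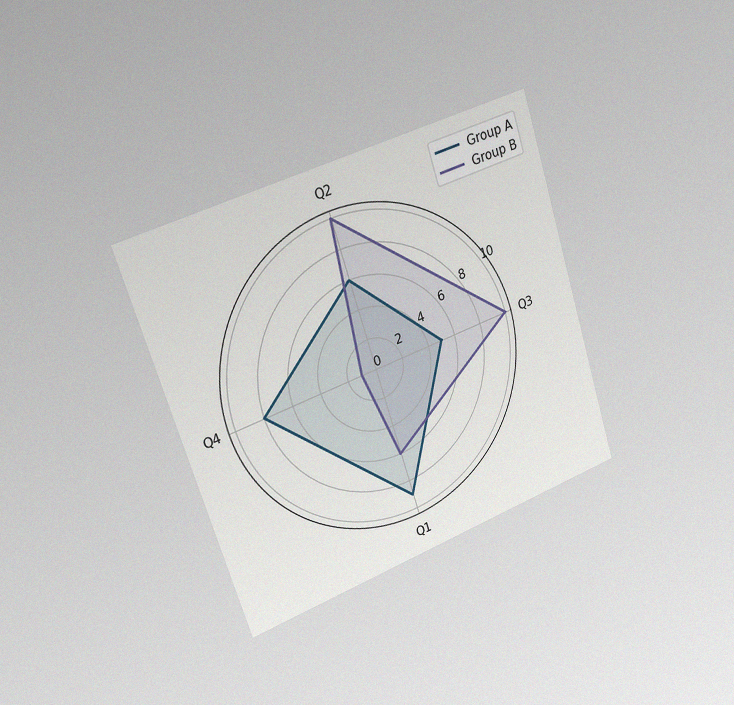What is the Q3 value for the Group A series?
The chart is tilted about 18° counter-clockwise and viewed slightly from the left, with some photo noise. On the Q3 axis, Group A reaches 5.

5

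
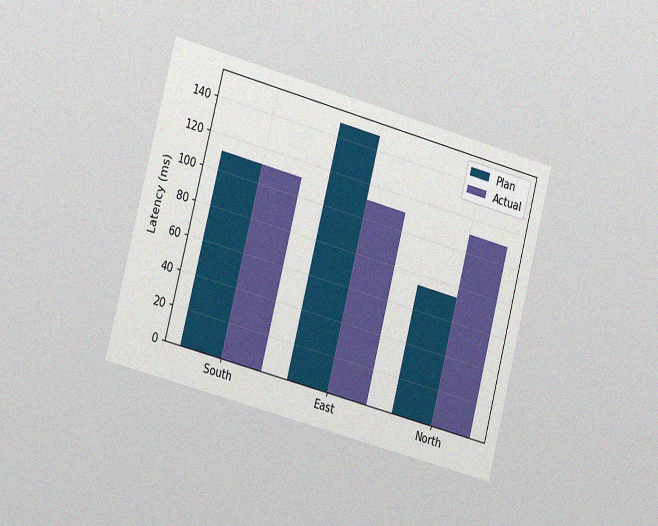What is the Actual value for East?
The chart is tilted about 15° clockwise and viewed slightly from the left, with some photo noise. The Actual bar at East reaches 111ms on the y-axis.

111ms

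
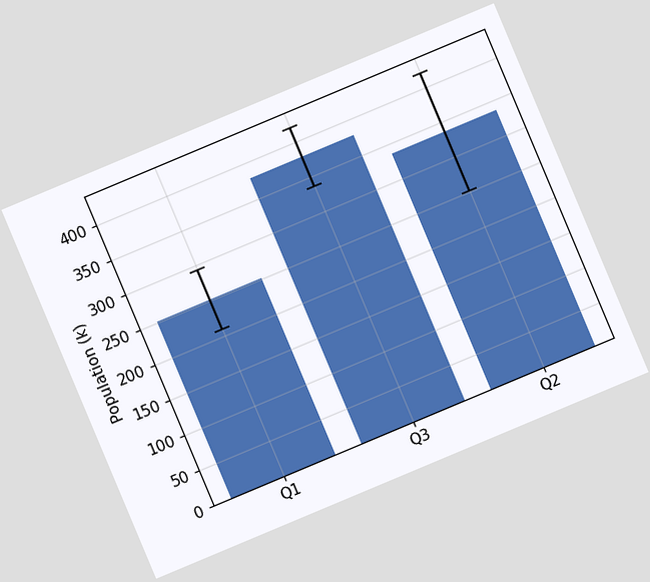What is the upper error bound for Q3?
420k

The chart is tilted about 23° counter-clockwise. The Q3 bar's upper whisker reaches 420k.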